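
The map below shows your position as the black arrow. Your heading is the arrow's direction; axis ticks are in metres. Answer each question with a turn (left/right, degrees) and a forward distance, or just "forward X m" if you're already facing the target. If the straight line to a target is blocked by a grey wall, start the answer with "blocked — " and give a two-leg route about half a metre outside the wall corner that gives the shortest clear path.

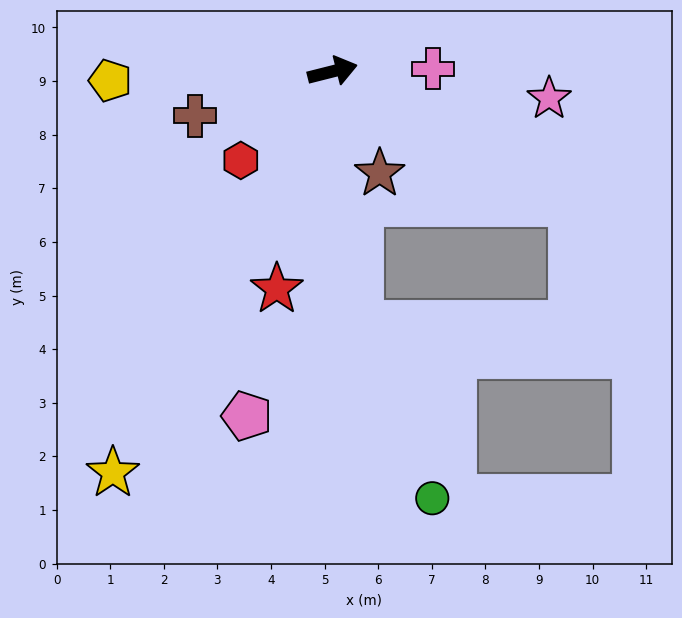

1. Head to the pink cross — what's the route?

turn right 13°, forward 1.9 m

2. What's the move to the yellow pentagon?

turn left 168°, forward 4.1 m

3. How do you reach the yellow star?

turn right 133°, forward 8.5 m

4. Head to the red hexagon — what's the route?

turn right 150°, forward 2.4 m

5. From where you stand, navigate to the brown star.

turn right 79°, forward 2.1 m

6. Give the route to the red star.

turn right 119°, forward 4.2 m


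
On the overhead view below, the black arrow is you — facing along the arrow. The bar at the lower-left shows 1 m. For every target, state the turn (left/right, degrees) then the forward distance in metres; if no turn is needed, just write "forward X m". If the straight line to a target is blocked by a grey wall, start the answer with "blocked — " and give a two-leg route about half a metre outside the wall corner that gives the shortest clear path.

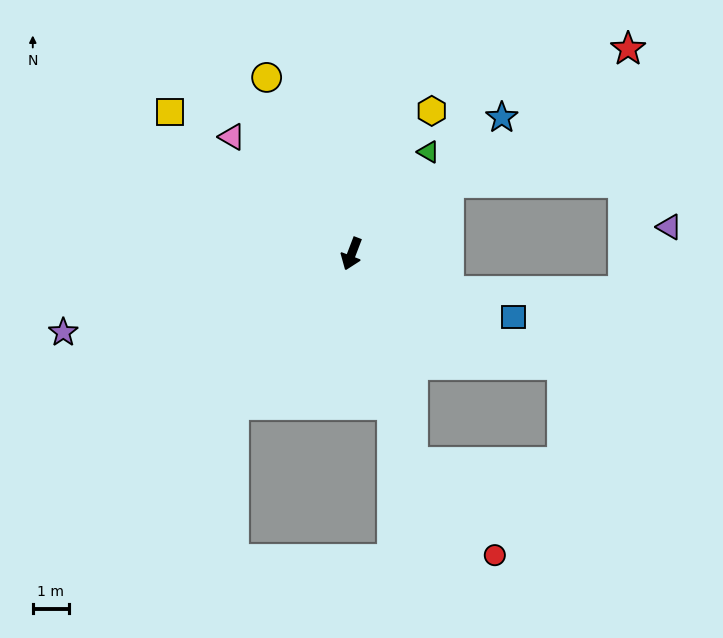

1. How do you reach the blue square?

turn left 90°, forward 4.8 m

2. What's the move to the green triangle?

turn left 164°, forward 3.5 m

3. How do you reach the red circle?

blocked — turn left 37°, forward 6.0 m, then turn left 26°, forward 3.4 m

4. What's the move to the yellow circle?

turn right 133°, forward 5.4 m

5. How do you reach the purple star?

turn right 54°, forward 8.3 m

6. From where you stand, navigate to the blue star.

turn left 153°, forward 5.6 m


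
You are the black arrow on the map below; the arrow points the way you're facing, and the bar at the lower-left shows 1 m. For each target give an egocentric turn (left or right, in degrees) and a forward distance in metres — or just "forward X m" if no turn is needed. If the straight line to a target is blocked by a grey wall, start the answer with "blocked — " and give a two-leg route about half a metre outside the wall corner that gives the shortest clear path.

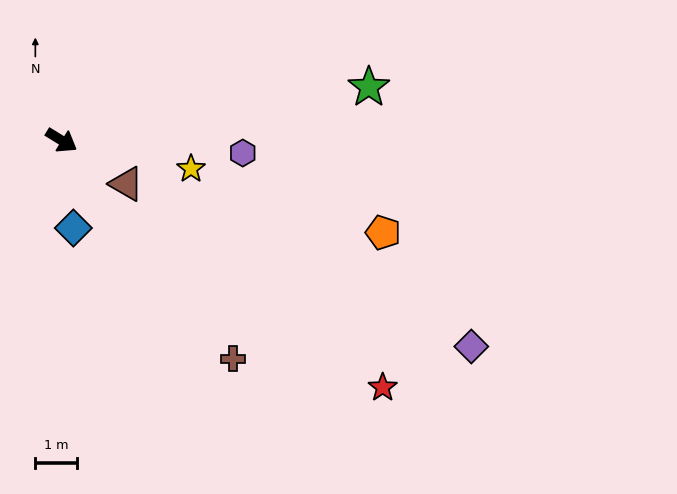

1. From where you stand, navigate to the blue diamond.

turn right 51°, forward 2.1 m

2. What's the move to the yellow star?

turn left 19°, forward 3.2 m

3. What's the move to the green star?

turn left 41°, forward 7.5 m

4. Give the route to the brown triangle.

turn right 2°, forward 1.9 m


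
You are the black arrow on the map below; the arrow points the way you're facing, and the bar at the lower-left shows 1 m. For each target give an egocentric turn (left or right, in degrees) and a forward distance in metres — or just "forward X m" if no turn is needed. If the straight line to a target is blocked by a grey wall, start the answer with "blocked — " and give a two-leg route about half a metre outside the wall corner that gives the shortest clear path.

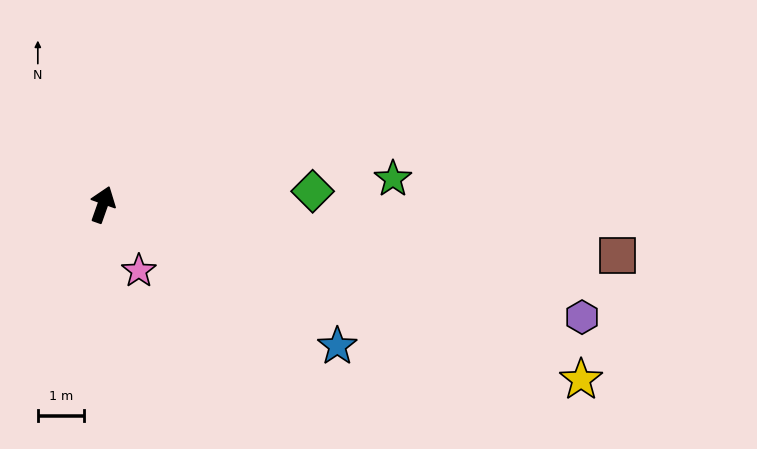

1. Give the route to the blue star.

turn right 102°, forward 5.9 m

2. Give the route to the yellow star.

turn right 91°, forward 11.0 m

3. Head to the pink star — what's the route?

turn right 132°, forward 1.6 m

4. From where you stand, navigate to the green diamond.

turn right 67°, forward 4.6 m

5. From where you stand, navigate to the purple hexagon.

turn right 84°, forward 10.7 m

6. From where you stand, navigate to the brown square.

turn right 76°, forward 11.2 m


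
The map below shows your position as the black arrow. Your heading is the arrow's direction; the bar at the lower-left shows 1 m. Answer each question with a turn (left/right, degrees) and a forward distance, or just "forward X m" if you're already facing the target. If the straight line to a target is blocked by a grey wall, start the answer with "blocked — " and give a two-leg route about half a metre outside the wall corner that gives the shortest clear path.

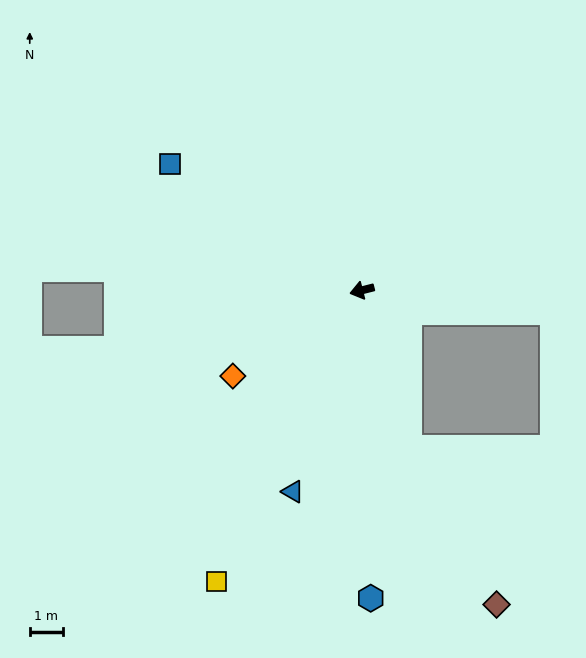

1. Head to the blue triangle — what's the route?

turn left 57°, forward 6.5 m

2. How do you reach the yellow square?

turn left 49°, forward 9.9 m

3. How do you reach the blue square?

turn right 48°, forward 7.0 m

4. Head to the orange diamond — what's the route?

turn left 19°, forward 4.7 m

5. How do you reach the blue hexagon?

turn left 77°, forward 9.4 m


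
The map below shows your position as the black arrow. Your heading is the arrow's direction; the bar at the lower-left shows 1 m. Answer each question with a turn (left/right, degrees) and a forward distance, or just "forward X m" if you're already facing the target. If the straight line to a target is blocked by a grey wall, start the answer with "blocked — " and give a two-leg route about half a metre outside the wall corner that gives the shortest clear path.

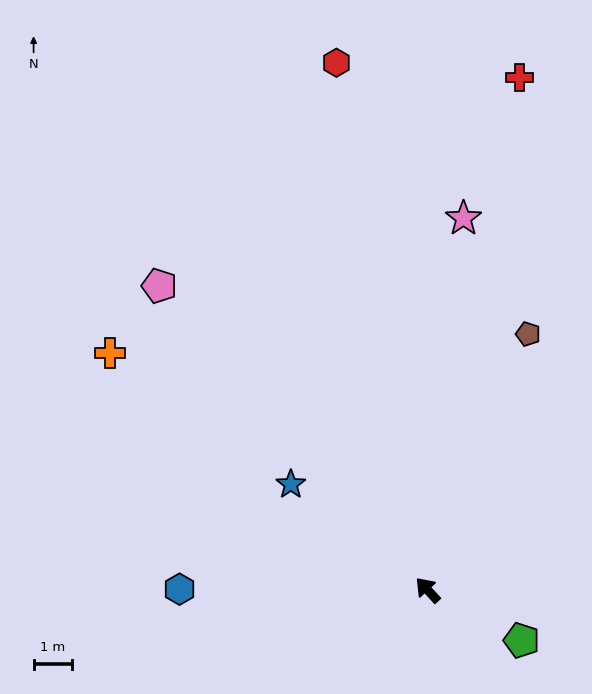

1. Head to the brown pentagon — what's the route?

turn right 64°, forward 7.1 m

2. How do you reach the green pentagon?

turn right 161°, forward 2.8 m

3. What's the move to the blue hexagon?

turn left 47°, forward 6.4 m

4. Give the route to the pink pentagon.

forward 10.5 m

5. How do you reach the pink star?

turn right 48°, forward 9.6 m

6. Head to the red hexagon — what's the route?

turn right 33°, forward 13.8 m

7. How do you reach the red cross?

turn right 53°, forward 13.5 m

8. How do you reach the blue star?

turn left 10°, forward 4.5 m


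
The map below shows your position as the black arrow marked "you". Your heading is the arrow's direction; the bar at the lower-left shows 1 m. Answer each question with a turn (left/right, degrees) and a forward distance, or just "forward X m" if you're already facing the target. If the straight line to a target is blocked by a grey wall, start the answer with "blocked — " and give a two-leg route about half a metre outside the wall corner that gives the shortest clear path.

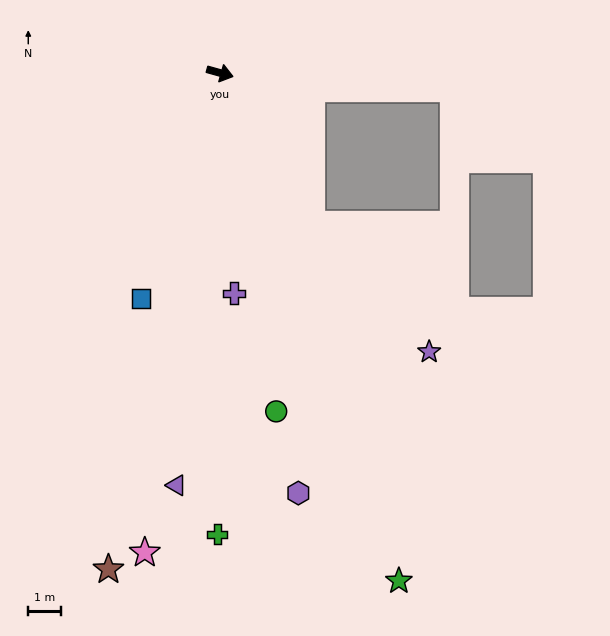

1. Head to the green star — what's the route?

turn right 55°, forward 16.6 m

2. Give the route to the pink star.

turn right 83°, forward 15.0 m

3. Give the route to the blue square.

turn right 94°, forward 7.4 m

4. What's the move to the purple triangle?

turn right 80°, forward 12.8 m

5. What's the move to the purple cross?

turn right 71°, forward 6.8 m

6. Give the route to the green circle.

turn right 65°, forward 10.6 m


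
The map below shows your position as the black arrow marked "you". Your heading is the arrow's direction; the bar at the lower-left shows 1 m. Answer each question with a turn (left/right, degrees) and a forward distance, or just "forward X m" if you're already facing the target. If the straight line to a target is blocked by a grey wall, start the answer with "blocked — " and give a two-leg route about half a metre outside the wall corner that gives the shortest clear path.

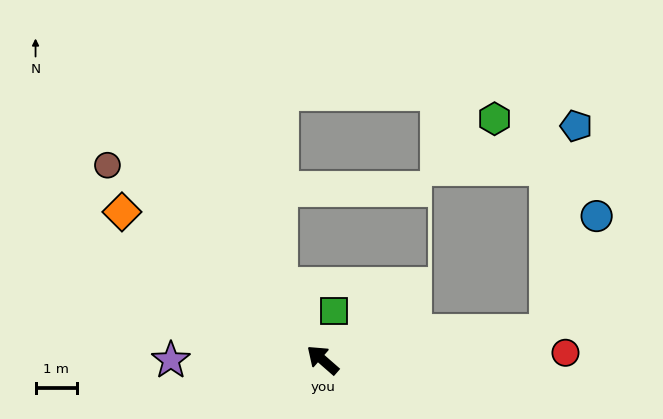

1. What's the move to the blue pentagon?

blocked — turn right 132°, forward 5.5 m, then turn left 75°, forward 5.0 m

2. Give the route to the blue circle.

blocked — turn right 132°, forward 5.5 m, then turn left 60°, forward 3.0 m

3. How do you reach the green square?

turn right 62°, forward 1.2 m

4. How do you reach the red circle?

turn right 137°, forward 5.9 m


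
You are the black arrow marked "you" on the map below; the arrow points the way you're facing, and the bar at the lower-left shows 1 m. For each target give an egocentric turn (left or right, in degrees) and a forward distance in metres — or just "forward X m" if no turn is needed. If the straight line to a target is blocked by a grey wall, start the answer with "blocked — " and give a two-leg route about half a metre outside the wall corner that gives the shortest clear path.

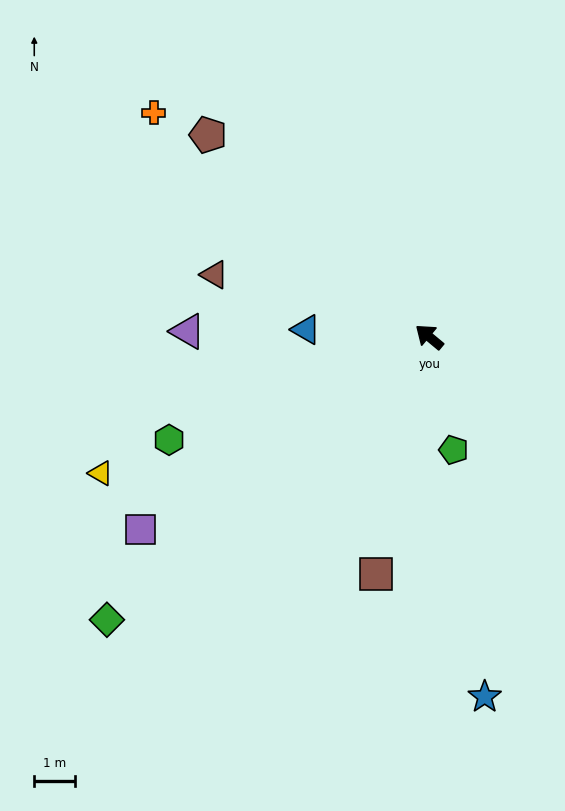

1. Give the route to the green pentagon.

turn left 142°, forward 2.8 m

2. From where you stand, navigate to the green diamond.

turn left 81°, forward 10.4 m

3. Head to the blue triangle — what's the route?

turn left 36°, forward 3.0 m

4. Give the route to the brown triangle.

turn left 24°, forward 5.4 m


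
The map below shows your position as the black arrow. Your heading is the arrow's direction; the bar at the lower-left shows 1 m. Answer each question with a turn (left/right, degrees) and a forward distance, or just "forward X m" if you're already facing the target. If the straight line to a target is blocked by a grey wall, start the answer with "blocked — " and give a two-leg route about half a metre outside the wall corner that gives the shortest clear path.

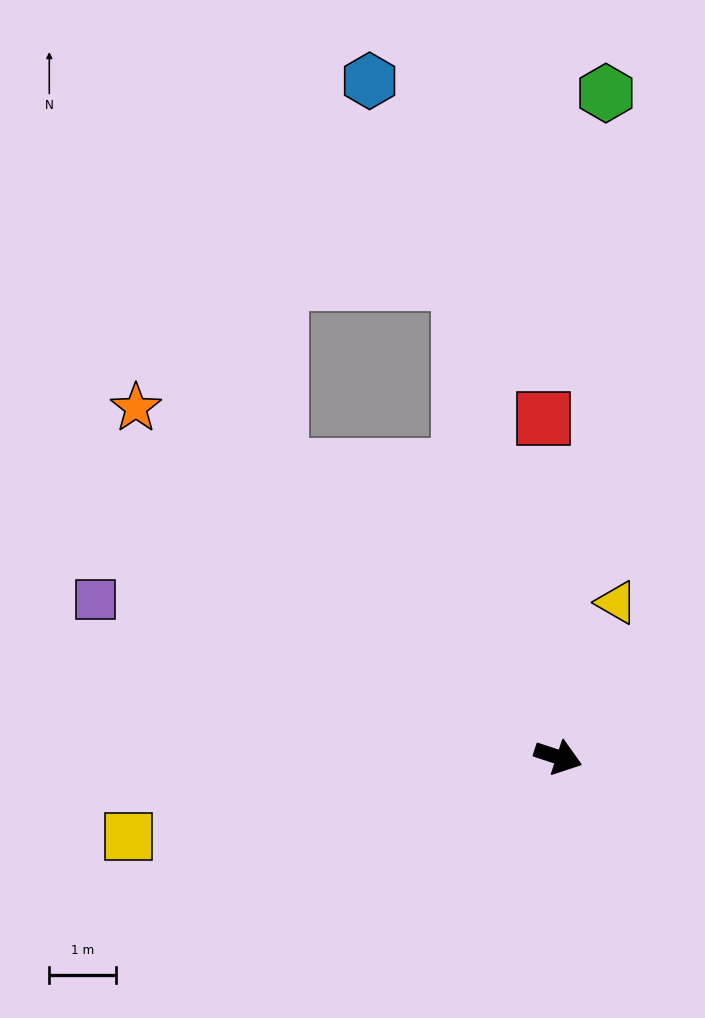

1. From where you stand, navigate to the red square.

turn left 111°, forward 5.1 m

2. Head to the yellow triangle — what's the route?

turn left 87°, forward 2.5 m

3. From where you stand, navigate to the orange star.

turn left 159°, forward 8.3 m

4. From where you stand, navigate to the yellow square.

turn right 151°, forward 6.6 m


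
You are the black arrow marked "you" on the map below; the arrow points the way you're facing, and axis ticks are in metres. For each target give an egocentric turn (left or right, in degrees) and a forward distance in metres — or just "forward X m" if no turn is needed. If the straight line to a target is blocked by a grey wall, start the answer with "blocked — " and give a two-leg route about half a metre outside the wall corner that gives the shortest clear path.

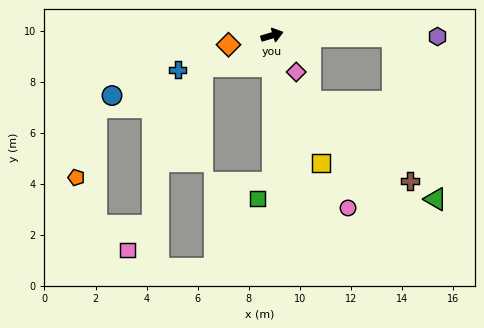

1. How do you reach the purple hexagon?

turn right 17°, forward 6.5 m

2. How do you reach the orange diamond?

turn left 176°, forward 1.7 m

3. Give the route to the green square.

blocked — turn right 106°, forward 5.8 m, then turn right 43°, forward 0.9 m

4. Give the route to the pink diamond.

turn right 73°, forward 1.7 m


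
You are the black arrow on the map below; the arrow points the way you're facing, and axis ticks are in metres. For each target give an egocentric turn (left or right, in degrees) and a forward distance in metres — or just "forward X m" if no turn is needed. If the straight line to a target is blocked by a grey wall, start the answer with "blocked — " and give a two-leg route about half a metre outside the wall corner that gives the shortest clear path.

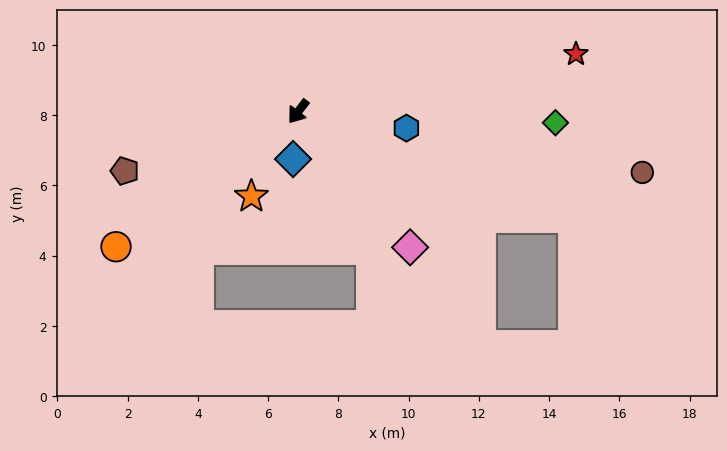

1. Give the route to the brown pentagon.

turn right 34°, forward 5.2 m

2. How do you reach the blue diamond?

turn left 31°, forward 1.4 m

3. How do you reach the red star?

turn left 139°, forward 8.1 m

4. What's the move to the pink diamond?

turn left 77°, forward 5.0 m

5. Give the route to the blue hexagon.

turn left 119°, forward 3.1 m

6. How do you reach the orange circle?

turn right 16°, forward 6.5 m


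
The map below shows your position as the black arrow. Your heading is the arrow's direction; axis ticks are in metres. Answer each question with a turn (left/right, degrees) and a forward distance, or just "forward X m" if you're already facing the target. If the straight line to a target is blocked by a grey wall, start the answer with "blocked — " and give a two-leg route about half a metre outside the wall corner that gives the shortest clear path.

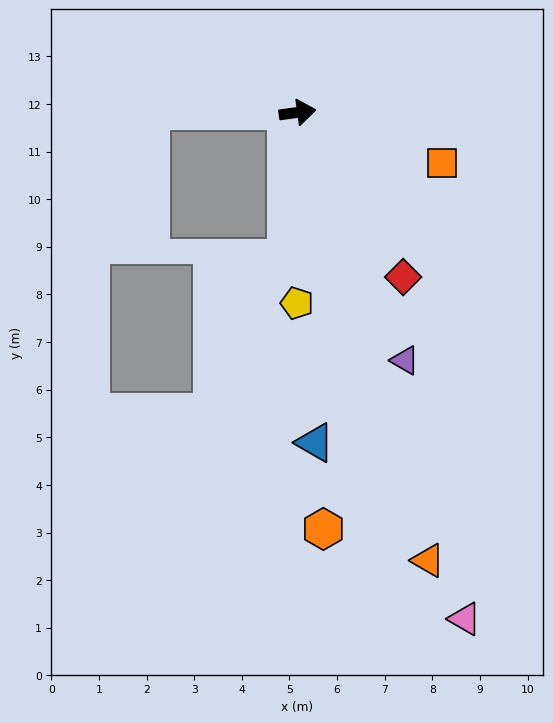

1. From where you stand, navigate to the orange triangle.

turn right 82°, forward 9.8 m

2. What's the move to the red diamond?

turn right 65°, forward 4.1 m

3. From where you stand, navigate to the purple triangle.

turn right 74°, forward 5.7 m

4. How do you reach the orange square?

turn right 27°, forward 3.2 m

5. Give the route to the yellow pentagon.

turn right 98°, forward 4.0 m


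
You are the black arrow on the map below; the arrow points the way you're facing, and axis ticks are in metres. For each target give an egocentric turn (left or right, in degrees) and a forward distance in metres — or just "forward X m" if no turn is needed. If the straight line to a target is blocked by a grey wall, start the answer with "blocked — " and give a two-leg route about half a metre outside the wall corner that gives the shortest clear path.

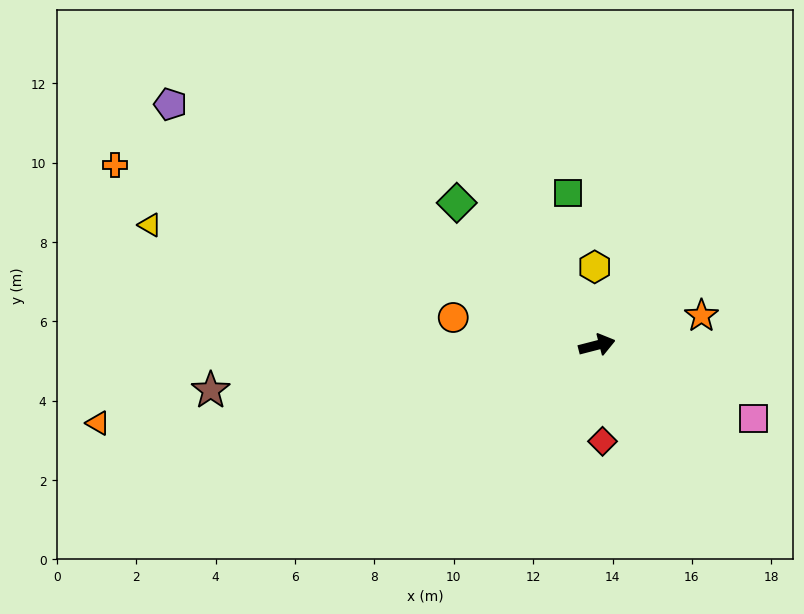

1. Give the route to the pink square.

turn right 40°, forward 4.4 m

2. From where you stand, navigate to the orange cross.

turn left 145°, forward 13.0 m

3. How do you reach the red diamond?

turn right 101°, forward 2.4 m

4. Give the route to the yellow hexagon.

turn left 77°, forward 2.0 m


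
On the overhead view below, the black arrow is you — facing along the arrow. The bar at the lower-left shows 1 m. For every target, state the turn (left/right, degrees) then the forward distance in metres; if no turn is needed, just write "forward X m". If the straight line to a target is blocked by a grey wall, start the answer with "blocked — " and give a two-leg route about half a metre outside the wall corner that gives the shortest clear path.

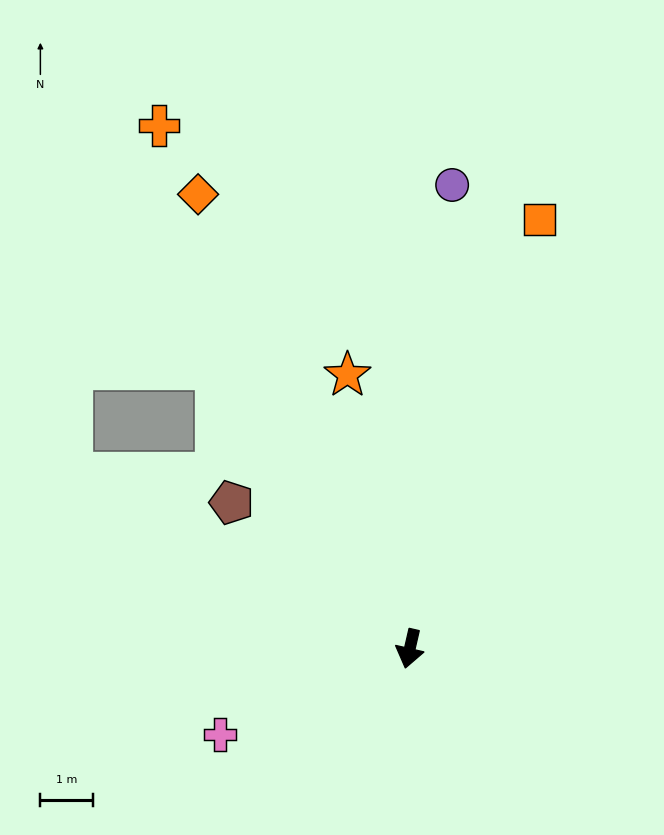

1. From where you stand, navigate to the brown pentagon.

turn right 116°, forward 4.4 m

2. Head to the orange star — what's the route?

turn right 154°, forward 5.4 m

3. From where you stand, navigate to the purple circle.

turn right 172°, forward 8.9 m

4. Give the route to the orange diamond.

turn right 142°, forward 9.6 m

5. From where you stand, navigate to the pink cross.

turn right 53°, forward 4.0 m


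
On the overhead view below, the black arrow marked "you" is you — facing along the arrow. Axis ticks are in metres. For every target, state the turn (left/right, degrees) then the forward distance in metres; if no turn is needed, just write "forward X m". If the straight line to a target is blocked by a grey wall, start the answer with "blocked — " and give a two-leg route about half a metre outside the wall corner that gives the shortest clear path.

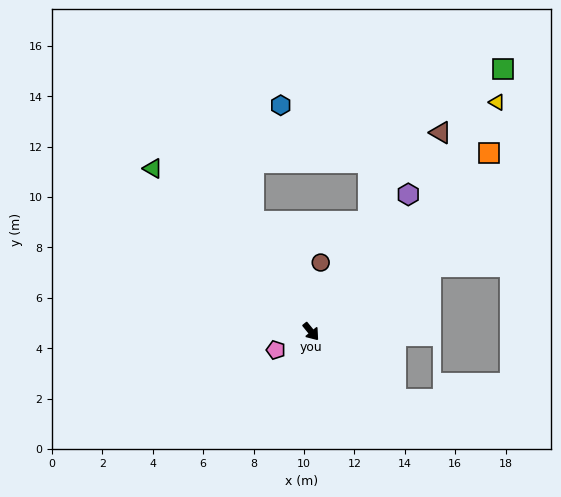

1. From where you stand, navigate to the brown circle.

turn left 133°, forward 2.8 m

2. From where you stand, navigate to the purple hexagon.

turn left 105°, forward 6.7 m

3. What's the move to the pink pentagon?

turn right 102°, forward 1.6 m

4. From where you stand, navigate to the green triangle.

turn right 175°, forward 9.0 m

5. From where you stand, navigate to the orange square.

turn left 96°, forward 10.0 m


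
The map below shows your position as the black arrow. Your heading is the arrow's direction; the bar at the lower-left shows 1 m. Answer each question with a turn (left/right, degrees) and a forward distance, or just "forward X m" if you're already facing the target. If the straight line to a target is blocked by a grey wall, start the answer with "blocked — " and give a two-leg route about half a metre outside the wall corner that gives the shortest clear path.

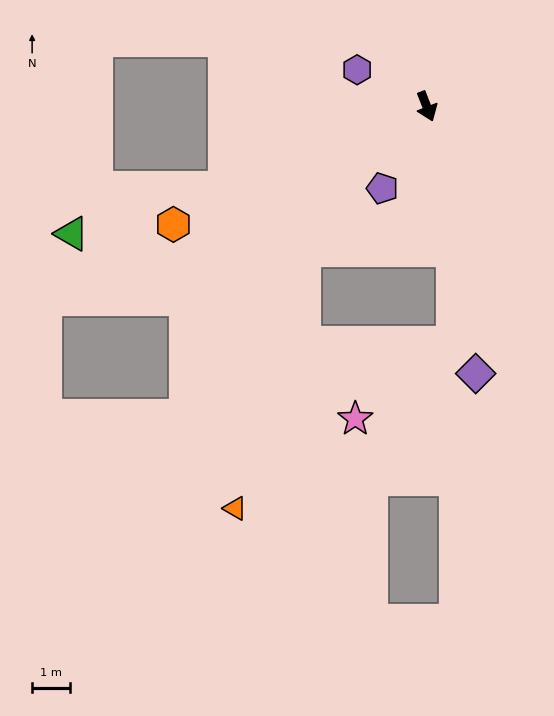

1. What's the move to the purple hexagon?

turn right 139°, forward 2.1 m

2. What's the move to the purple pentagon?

turn right 50°, forward 2.4 m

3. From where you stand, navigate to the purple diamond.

turn right 11°, forward 7.1 m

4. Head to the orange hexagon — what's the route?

turn right 86°, forward 7.3 m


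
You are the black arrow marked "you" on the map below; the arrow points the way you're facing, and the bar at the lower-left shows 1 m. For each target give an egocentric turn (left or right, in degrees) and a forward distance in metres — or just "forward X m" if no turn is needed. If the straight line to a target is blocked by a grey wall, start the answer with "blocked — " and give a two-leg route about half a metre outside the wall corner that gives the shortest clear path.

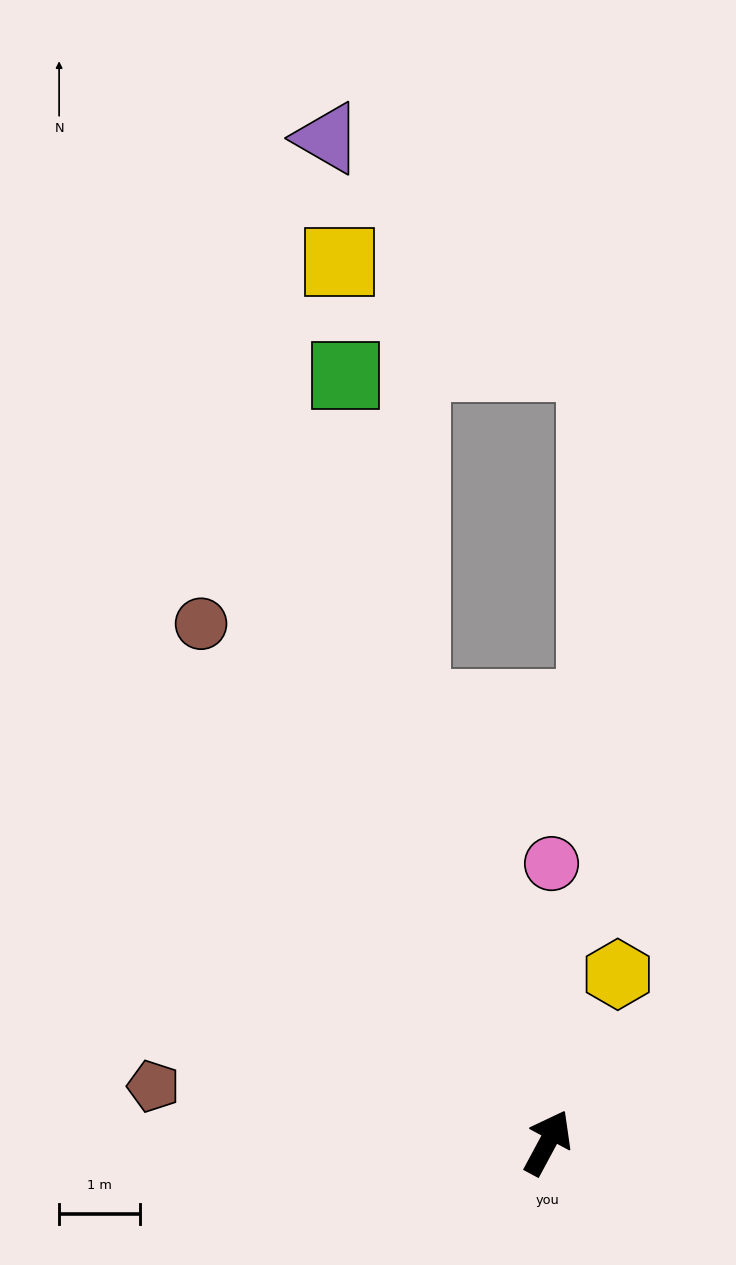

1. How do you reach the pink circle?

turn left 27°, forward 3.4 m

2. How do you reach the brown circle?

turn left 62°, forward 7.7 m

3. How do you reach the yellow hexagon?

turn left 6°, forward 2.2 m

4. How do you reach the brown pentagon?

turn left 110°, forward 4.9 m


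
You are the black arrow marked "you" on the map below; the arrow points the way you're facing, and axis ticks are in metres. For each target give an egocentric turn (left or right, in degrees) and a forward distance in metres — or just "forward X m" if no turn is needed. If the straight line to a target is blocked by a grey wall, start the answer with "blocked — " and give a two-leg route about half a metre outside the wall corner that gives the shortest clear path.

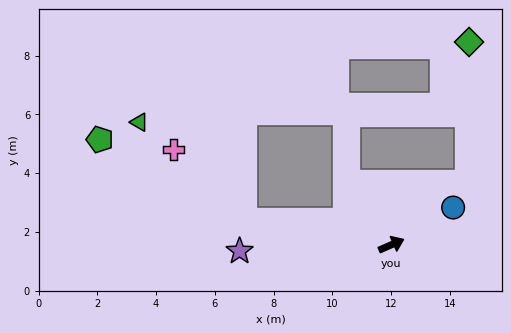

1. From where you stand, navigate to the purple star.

turn left 159°, forward 5.2 m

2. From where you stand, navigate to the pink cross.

blocked — turn left 147°, forward 5.0 m, then turn right 35°, forward 3.4 m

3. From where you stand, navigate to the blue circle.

turn left 7°, forward 2.5 m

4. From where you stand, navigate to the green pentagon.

blocked — turn left 147°, forward 5.0 m, then turn right 20°, forward 5.7 m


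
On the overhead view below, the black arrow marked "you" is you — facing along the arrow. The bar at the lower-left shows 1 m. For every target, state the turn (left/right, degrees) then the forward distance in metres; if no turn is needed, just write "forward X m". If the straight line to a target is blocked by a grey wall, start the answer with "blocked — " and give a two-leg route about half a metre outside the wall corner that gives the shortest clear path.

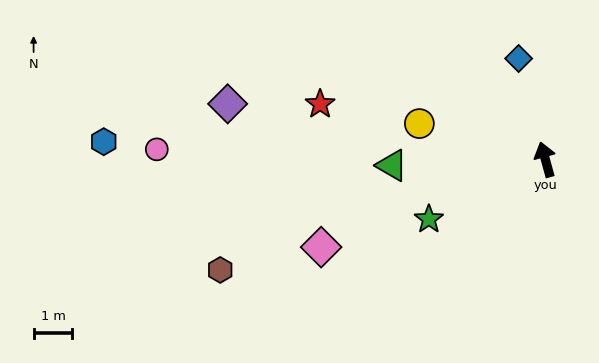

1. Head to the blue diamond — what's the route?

forward 2.7 m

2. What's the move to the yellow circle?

turn left 59°, forward 3.4 m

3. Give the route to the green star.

turn left 102°, forward 3.4 m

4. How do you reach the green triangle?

turn left 77°, forward 4.0 m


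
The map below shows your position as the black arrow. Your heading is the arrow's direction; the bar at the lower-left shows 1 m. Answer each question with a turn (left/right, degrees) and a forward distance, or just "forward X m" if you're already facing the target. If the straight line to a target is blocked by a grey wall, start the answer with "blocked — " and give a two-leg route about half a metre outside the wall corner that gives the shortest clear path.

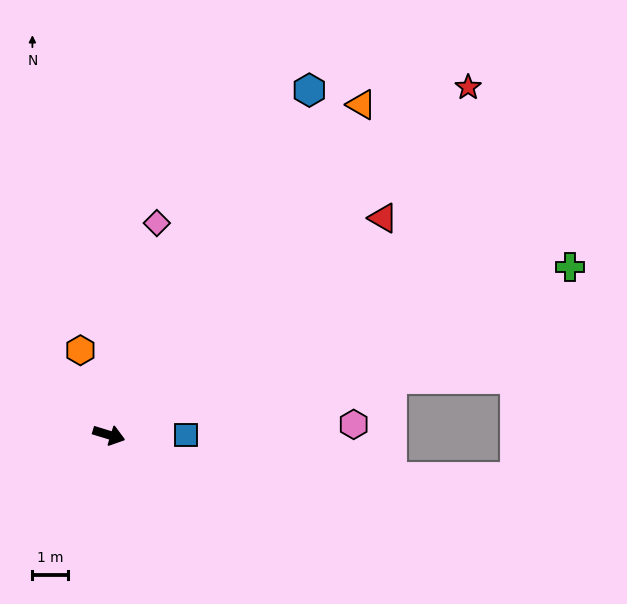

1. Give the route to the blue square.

turn left 17°, forward 2.2 m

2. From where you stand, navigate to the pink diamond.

turn left 94°, forward 6.1 m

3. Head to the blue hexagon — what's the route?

turn left 77°, forward 11.2 m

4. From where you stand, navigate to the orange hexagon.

turn left 126°, forward 2.5 m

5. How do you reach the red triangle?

turn left 55°, forward 9.8 m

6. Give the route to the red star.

turn left 61°, forward 14.0 m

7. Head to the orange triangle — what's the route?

turn left 70°, forward 11.6 m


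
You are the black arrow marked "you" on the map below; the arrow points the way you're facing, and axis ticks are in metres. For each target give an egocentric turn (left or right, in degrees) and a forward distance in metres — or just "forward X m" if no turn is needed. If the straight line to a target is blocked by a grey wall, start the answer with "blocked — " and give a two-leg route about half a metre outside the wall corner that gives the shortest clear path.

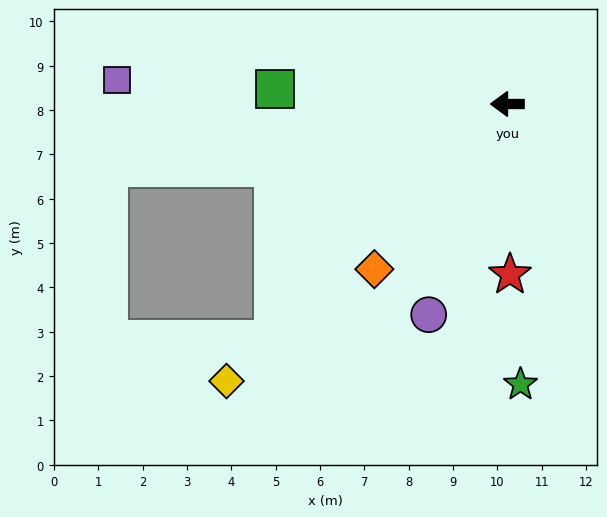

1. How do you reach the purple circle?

turn left 70°, forward 5.1 m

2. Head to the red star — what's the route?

turn left 91°, forward 3.8 m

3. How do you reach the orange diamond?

turn left 51°, forward 4.8 m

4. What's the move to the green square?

turn right 4°, forward 5.2 m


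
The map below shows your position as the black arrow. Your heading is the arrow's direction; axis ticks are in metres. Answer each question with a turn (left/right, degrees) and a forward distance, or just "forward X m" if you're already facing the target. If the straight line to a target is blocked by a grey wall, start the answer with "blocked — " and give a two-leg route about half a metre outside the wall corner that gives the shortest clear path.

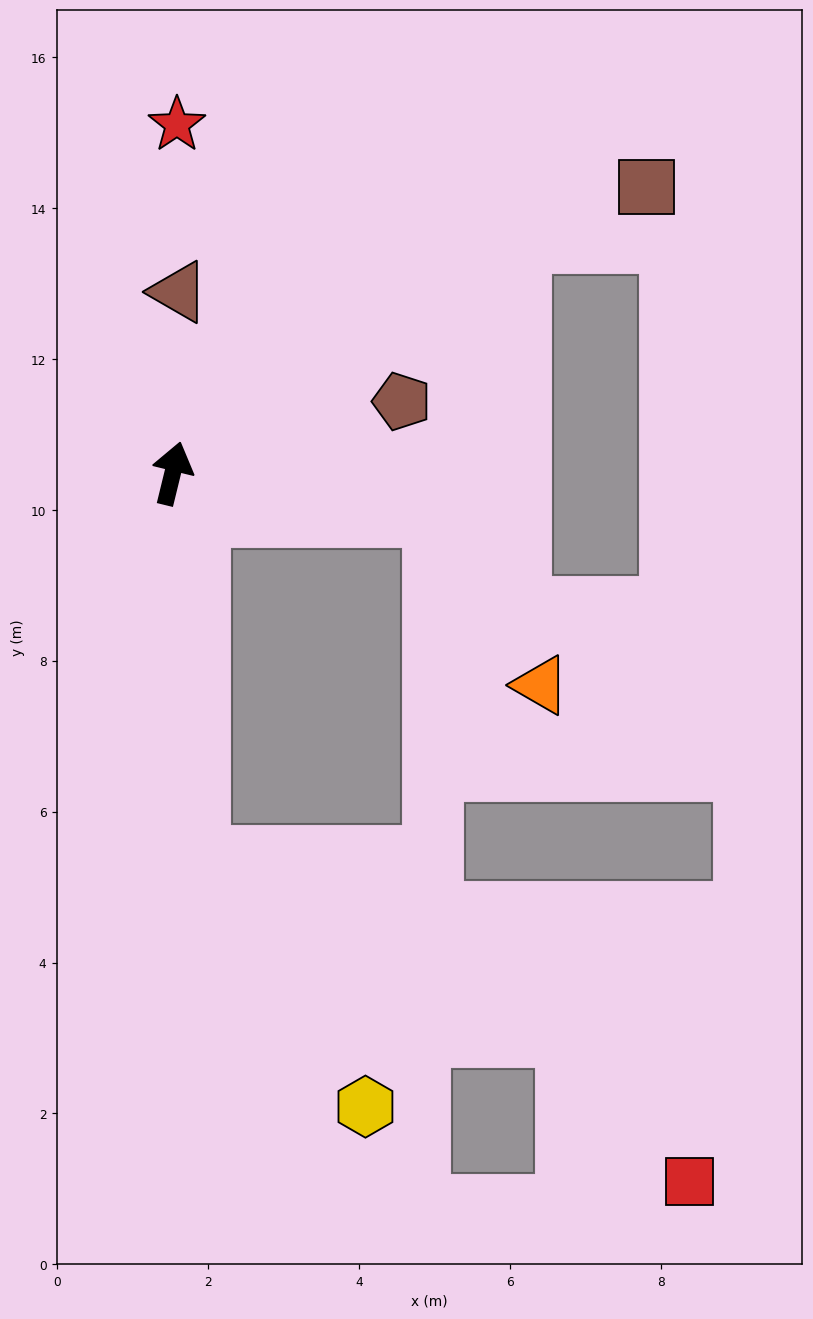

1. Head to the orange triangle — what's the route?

blocked — turn right 85°, forward 3.5 m, then turn right 49°, forward 2.6 m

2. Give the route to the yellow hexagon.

blocked — turn right 162°, forward 5.1 m, then turn left 30°, forward 4.0 m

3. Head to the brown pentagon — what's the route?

turn right 59°, forward 3.2 m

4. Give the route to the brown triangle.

turn left 12°, forward 2.4 m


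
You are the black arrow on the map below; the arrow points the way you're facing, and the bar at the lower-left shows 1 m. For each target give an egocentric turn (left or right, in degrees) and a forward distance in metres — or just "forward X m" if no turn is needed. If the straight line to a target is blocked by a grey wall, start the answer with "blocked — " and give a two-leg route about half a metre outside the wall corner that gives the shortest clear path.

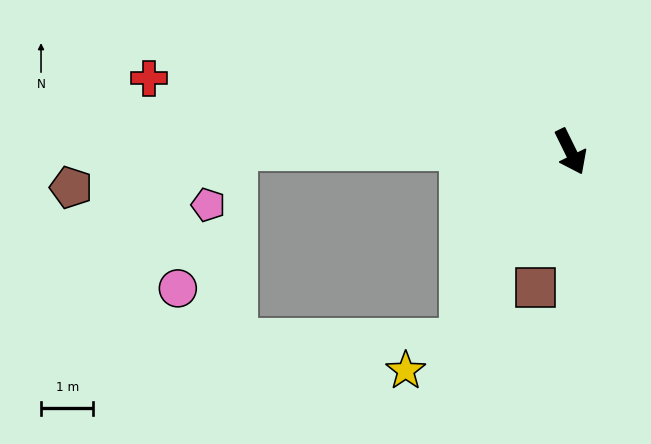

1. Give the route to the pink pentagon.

blocked — turn right 117°, forward 6.4 m, then turn left 65°, forward 1.2 m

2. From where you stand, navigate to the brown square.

turn right 41°, forward 2.7 m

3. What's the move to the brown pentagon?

blocked — turn right 117°, forward 6.4 m, then turn left 14°, forward 3.2 m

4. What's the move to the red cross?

turn right 126°, forward 8.2 m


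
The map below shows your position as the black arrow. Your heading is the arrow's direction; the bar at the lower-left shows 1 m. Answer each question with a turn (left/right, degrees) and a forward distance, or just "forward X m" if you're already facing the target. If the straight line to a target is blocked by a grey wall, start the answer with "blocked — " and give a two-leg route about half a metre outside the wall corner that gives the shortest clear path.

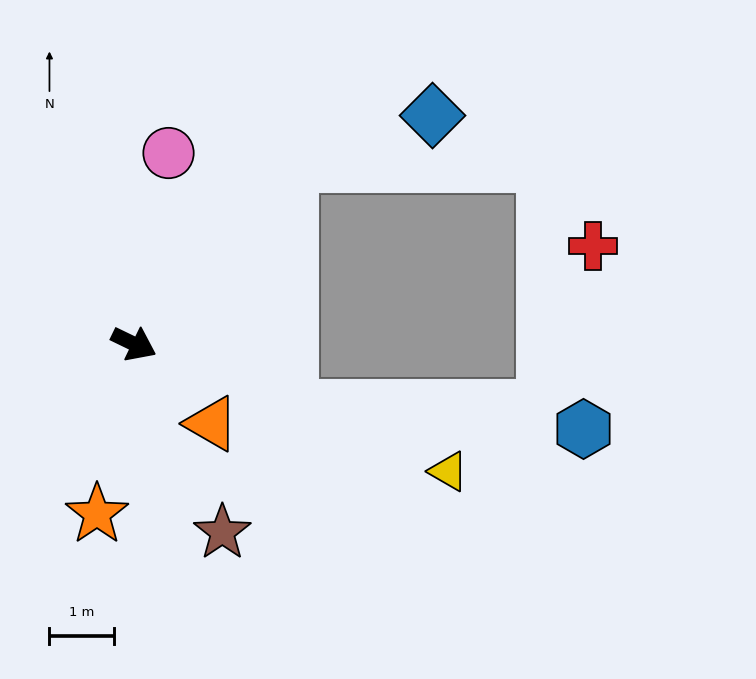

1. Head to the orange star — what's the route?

turn right 76°, forward 2.7 m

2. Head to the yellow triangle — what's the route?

turn left 4°, forward 5.2 m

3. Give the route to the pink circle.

turn left 106°, forward 3.0 m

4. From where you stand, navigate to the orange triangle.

turn right 20°, forward 1.7 m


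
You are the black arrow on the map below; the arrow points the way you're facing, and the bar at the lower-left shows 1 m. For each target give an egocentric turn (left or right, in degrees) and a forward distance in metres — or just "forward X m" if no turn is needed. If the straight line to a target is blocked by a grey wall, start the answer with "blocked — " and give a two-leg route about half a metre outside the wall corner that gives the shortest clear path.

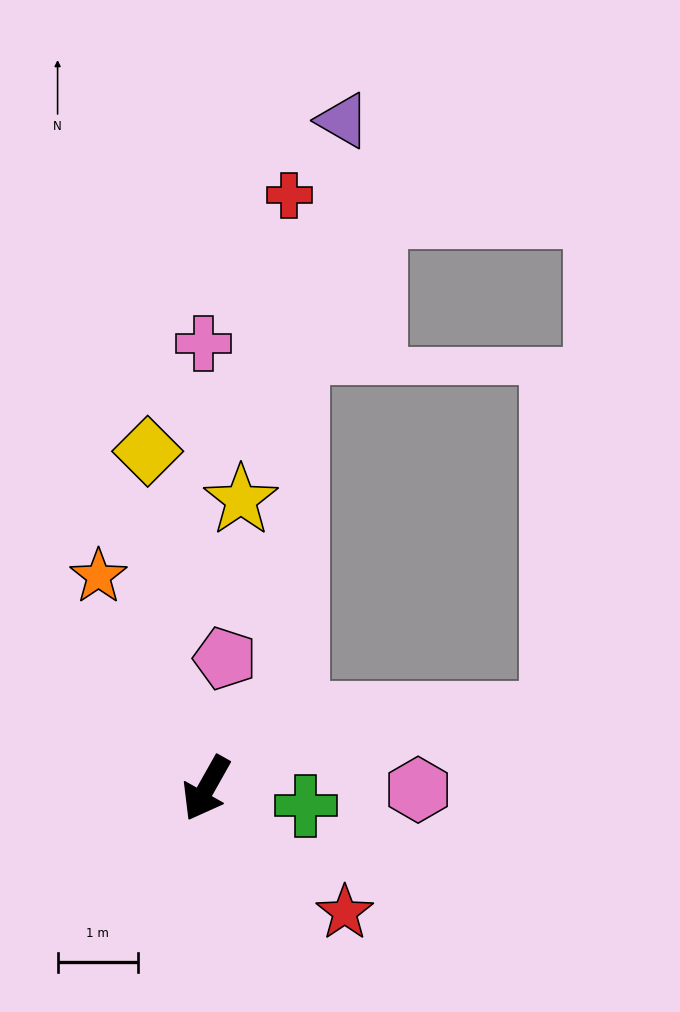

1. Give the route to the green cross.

turn left 110°, forward 1.3 m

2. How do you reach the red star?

turn left 78°, forward 2.3 m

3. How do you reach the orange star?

turn right 124°, forward 3.0 m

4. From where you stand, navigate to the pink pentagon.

turn right 159°, forward 1.6 m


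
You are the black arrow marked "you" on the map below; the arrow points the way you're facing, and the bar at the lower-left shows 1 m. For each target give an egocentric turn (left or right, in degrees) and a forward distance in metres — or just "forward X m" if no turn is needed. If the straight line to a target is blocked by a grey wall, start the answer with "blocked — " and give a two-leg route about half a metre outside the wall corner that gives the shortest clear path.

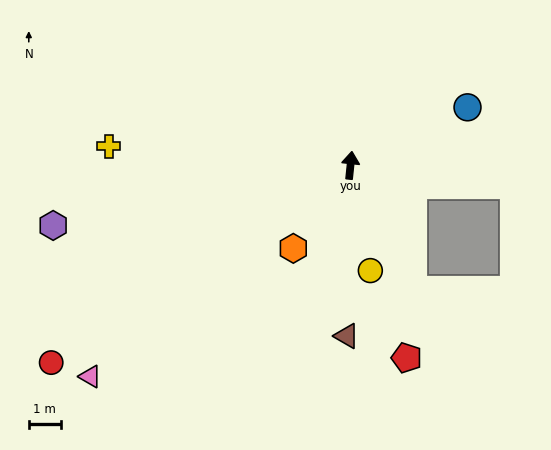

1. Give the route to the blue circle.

turn right 58°, forward 4.1 m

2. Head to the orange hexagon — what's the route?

turn left 151°, forward 3.1 m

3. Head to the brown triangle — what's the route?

turn right 175°, forward 5.3 m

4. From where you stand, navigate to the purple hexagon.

turn left 107°, forward 9.5 m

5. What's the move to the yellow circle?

turn right 163°, forward 3.3 m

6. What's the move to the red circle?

turn left 129°, forward 11.2 m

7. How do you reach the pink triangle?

turn left 135°, forward 10.5 m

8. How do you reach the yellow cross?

turn left 91°, forward 7.6 m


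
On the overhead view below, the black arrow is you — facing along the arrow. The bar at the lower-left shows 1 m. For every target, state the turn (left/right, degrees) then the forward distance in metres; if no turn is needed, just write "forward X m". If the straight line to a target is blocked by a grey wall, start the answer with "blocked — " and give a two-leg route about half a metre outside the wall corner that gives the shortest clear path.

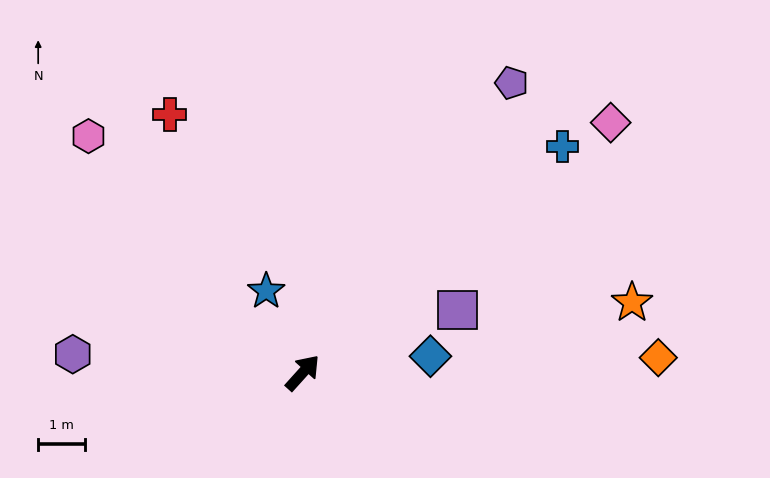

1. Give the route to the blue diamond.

turn right 41°, forward 2.8 m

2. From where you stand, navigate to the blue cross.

turn right 7°, forward 7.4 m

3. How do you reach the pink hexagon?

turn left 84°, forward 6.9 m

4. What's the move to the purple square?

turn right 26°, forward 3.6 m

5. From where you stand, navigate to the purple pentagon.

turn left 6°, forward 7.7 m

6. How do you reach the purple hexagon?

turn left 127°, forward 5.0 m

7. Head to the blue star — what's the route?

turn left 66°, forward 1.9 m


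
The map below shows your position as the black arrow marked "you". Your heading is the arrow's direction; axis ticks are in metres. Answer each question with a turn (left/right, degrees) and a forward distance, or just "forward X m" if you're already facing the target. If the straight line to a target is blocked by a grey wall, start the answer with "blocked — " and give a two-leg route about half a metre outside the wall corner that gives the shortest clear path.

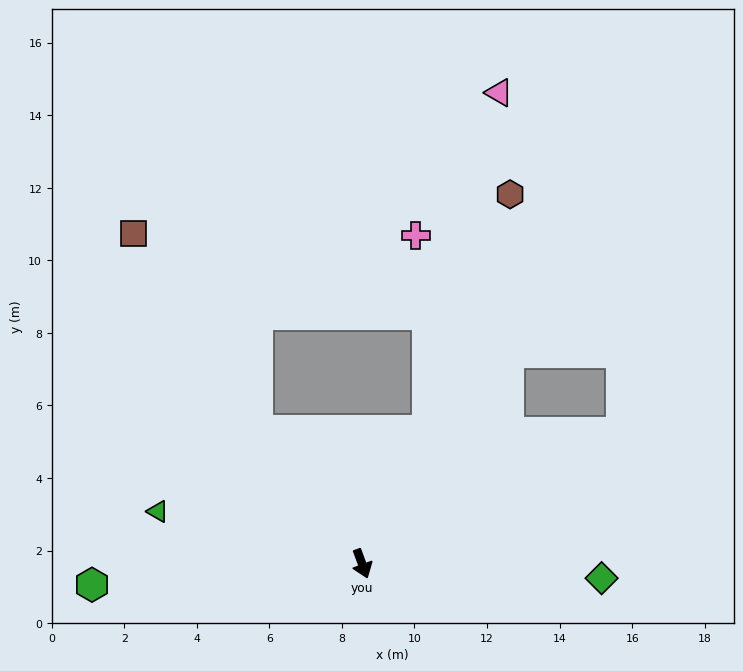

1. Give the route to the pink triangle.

blocked — turn left 134°, forward 4.1 m, then turn left 14°, forward 9.5 m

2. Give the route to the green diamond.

turn left 66°, forward 6.6 m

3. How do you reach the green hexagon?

turn right 106°, forward 7.5 m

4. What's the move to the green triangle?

turn right 125°, forward 5.8 m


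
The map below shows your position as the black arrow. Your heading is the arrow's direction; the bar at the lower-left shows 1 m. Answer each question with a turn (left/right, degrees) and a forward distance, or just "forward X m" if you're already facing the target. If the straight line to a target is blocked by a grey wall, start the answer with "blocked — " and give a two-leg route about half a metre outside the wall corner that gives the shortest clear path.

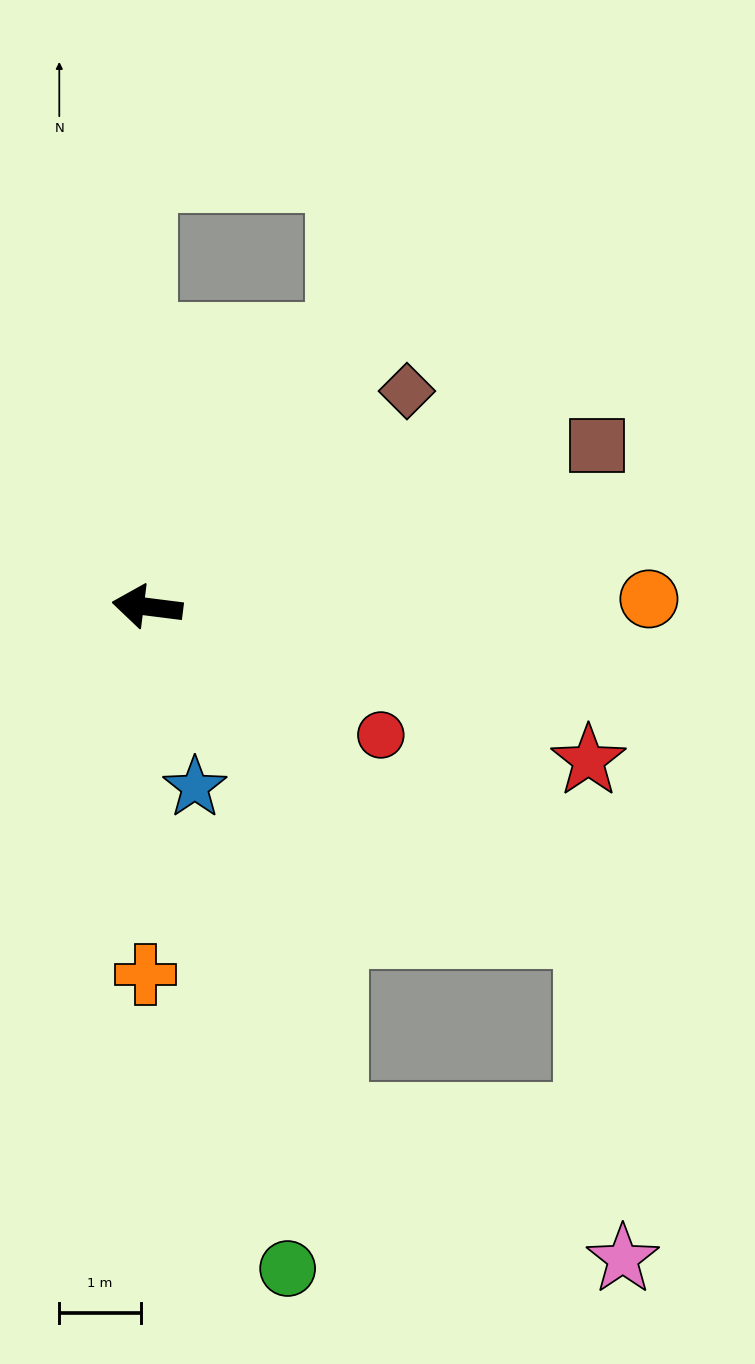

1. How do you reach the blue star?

turn left 112°, forward 2.3 m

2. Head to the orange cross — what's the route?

turn left 97°, forward 4.5 m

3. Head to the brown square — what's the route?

turn right 153°, forward 5.9 m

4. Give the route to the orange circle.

turn right 172°, forward 6.2 m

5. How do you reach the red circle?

turn left 158°, forward 3.3 m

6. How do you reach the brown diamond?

turn right 133°, forward 4.2 m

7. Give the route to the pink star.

blocked — turn left 151°, forward 6.8 m, then turn right 48°, forward 4.0 m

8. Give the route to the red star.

turn left 168°, forward 5.7 m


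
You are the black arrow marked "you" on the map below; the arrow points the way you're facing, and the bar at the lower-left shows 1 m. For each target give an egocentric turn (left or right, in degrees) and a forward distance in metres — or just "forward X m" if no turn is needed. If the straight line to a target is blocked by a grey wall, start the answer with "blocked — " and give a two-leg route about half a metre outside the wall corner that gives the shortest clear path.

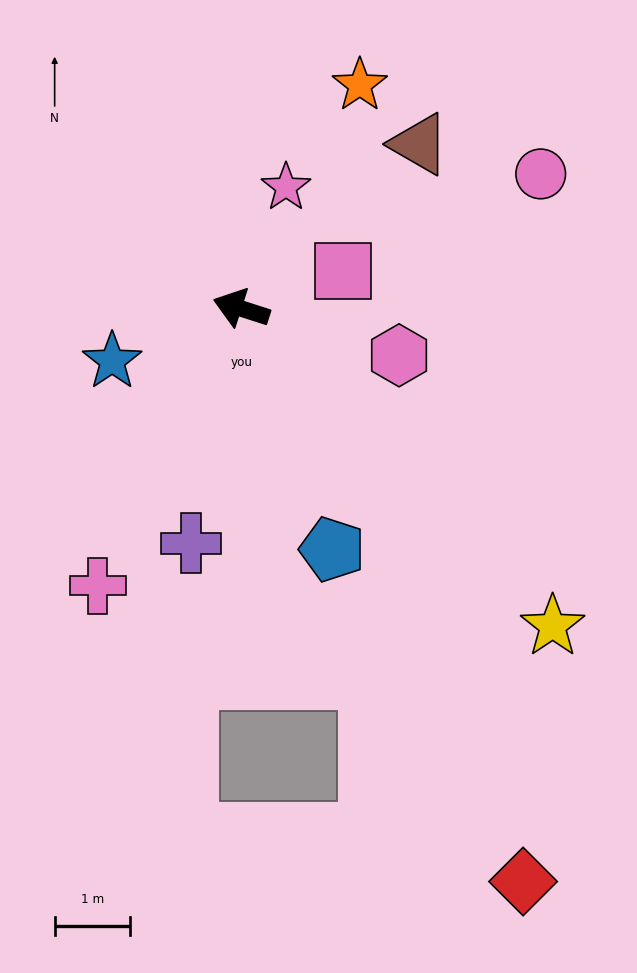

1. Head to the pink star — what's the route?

turn right 92°, forward 1.7 m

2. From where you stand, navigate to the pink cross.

turn left 80°, forward 4.2 m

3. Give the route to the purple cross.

turn left 96°, forward 3.2 m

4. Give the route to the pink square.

turn right 142°, forward 1.5 m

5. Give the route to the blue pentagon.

turn left 129°, forward 3.4 m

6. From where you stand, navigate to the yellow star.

turn left 152°, forward 5.9 m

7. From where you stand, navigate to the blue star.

turn left 40°, forward 1.9 m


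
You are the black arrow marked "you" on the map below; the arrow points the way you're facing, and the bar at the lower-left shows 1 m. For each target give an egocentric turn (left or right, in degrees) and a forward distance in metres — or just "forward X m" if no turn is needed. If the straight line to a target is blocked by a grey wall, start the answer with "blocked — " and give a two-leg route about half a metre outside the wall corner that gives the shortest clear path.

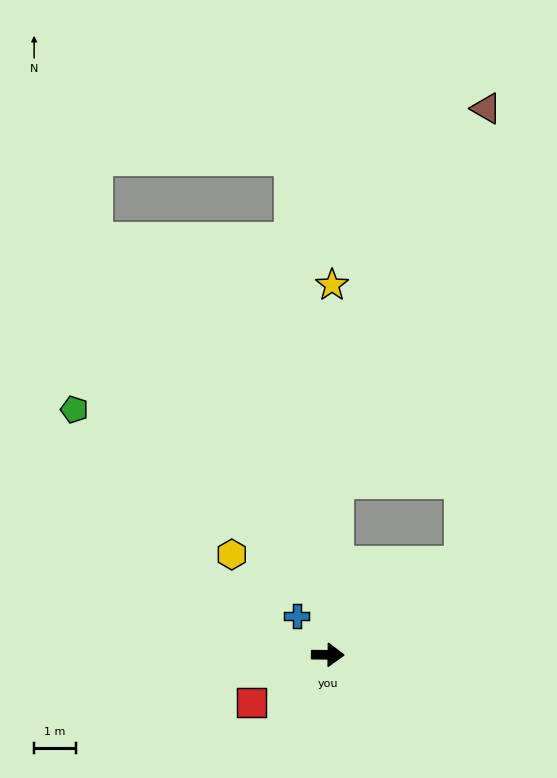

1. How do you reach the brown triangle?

blocked — turn left 88°, forward 4.1 m, then turn right 19°, forward 9.6 m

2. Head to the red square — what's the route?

turn right 147°, forward 2.1 m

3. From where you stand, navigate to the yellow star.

turn left 90°, forward 8.8 m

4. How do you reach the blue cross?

turn left 129°, forward 1.2 m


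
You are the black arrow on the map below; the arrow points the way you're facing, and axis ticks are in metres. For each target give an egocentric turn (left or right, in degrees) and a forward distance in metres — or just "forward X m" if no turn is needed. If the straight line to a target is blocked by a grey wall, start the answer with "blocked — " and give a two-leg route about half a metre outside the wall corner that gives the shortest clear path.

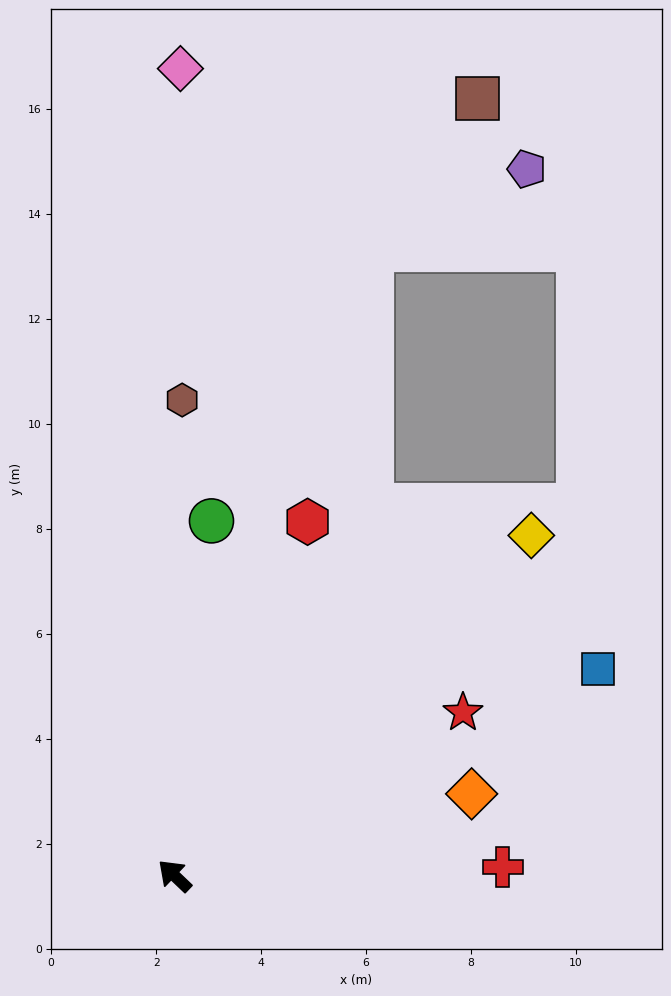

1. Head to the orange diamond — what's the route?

turn right 121°, forward 5.9 m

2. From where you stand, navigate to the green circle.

turn right 52°, forward 6.8 m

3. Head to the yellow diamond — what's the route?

turn right 93°, forward 9.4 m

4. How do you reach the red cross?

turn right 135°, forward 6.3 m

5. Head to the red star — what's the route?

turn right 107°, forward 6.3 m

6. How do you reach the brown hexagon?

turn right 47°, forward 9.1 m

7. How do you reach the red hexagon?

turn right 67°, forward 7.2 m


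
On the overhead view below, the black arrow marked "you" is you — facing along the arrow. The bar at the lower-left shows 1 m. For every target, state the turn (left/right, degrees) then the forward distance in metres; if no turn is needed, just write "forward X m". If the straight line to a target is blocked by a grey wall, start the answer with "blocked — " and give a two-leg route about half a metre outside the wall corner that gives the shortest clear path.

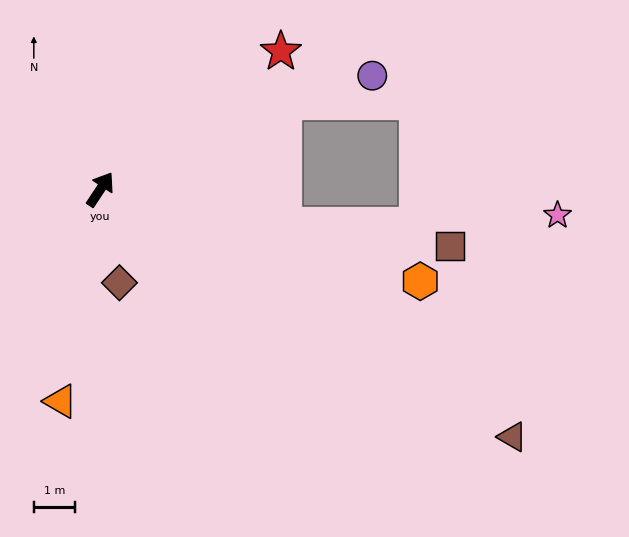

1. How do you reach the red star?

turn right 19°, forward 5.5 m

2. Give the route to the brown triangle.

turn right 88°, forward 11.6 m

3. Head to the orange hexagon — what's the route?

turn right 73°, forward 8.0 m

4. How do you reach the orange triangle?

turn right 157°, forward 5.2 m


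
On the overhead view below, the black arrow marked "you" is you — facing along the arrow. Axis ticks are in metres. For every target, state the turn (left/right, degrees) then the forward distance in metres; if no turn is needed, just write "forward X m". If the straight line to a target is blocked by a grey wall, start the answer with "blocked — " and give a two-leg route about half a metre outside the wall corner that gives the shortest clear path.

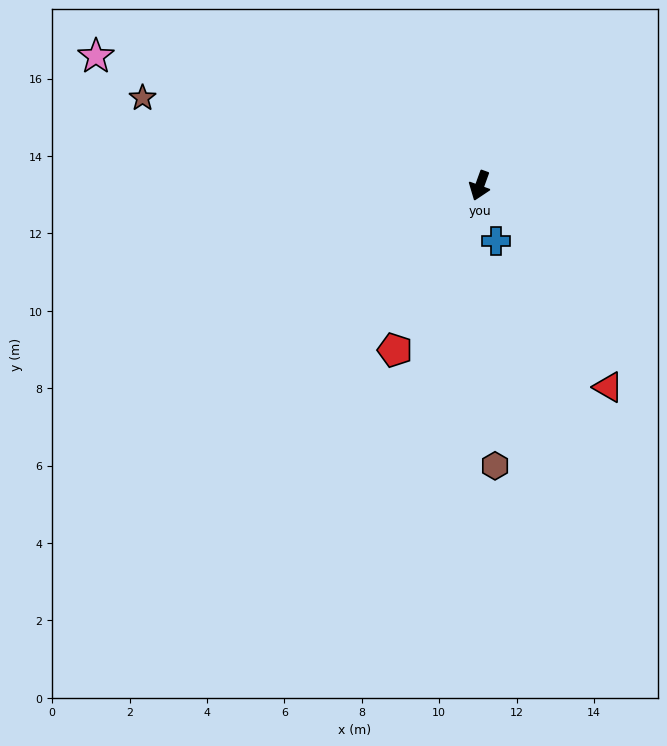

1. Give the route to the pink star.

turn right 89°, forward 10.5 m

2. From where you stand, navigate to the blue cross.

turn left 36°, forward 1.5 m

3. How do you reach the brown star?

turn right 85°, forward 9.0 m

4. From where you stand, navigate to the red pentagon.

turn right 7°, forward 4.8 m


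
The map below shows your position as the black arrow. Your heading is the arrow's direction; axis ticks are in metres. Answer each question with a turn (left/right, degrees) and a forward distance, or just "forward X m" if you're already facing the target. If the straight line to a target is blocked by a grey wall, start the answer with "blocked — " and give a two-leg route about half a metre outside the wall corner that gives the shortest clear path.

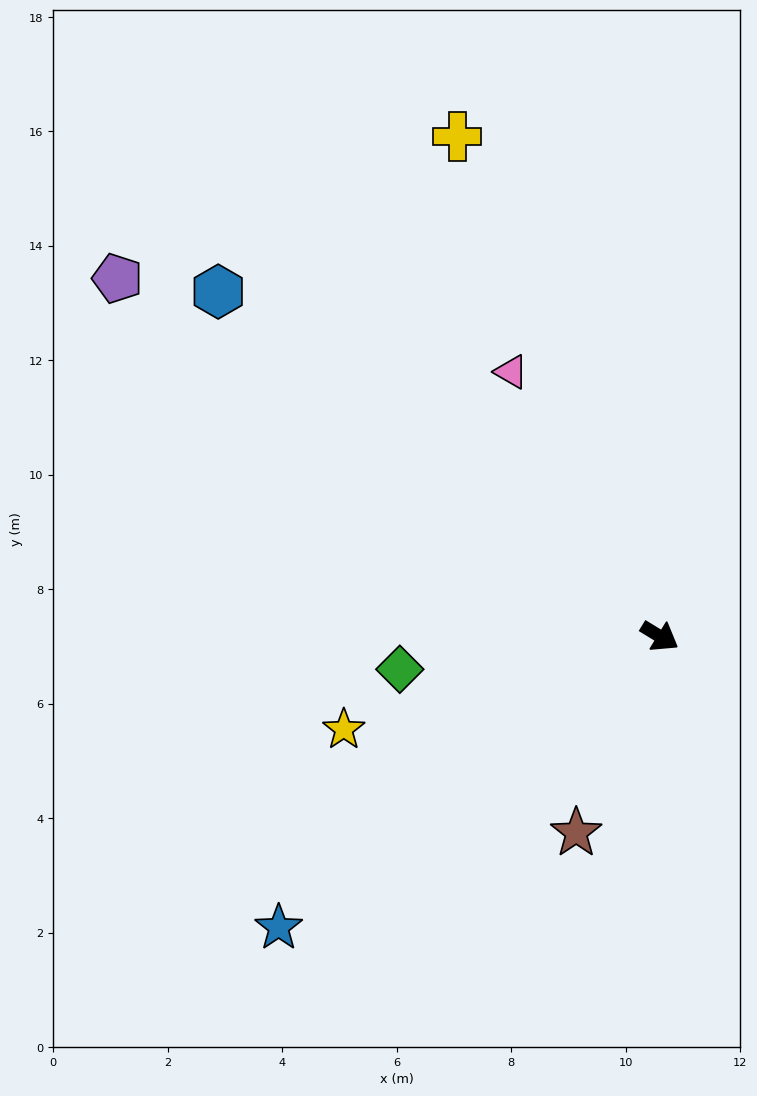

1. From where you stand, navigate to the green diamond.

turn right 141°, forward 4.6 m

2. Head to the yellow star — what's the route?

turn right 132°, forward 5.8 m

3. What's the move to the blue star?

turn right 111°, forward 8.4 m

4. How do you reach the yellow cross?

turn left 143°, forward 9.4 m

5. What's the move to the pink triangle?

turn left 151°, forward 5.3 m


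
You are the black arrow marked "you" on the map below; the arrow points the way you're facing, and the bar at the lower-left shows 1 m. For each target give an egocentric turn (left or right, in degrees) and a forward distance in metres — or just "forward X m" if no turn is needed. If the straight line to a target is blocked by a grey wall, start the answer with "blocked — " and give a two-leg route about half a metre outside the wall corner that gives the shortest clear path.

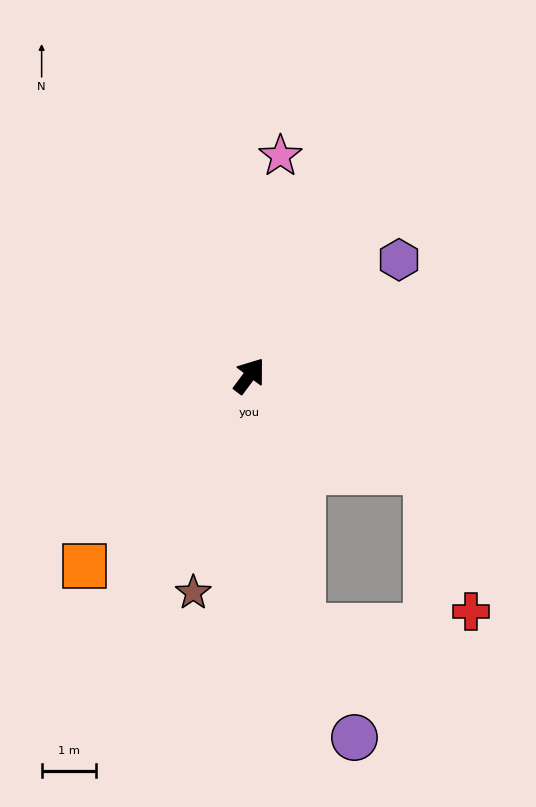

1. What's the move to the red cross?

blocked — turn right 82°, forward 3.7 m, then turn right 43°, forward 2.7 m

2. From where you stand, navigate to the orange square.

turn left 176°, forward 4.7 m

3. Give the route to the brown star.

turn right 158°, forward 4.1 m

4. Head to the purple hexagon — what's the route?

turn right 16°, forward 3.5 m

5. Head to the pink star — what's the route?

turn left 29°, forward 4.1 m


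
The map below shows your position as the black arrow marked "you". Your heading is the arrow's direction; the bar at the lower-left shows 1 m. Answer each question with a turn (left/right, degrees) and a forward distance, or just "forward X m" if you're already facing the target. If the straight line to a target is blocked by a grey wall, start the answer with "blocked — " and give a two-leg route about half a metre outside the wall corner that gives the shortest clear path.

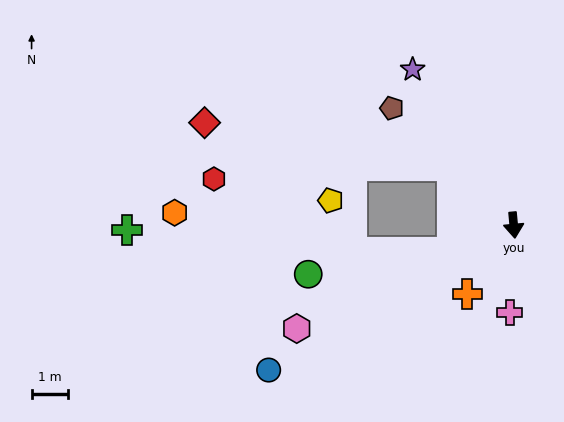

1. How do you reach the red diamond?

blocked — turn right 140°, forward 2.4 m, then turn left 35°, forward 6.9 m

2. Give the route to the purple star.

turn right 152°, forward 5.1 m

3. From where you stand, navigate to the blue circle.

turn right 65°, forward 7.9 m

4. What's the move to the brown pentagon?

turn right 139°, forward 4.7 m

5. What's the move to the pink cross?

turn right 8°, forward 2.4 m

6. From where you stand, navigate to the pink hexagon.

turn right 70°, forward 6.6 m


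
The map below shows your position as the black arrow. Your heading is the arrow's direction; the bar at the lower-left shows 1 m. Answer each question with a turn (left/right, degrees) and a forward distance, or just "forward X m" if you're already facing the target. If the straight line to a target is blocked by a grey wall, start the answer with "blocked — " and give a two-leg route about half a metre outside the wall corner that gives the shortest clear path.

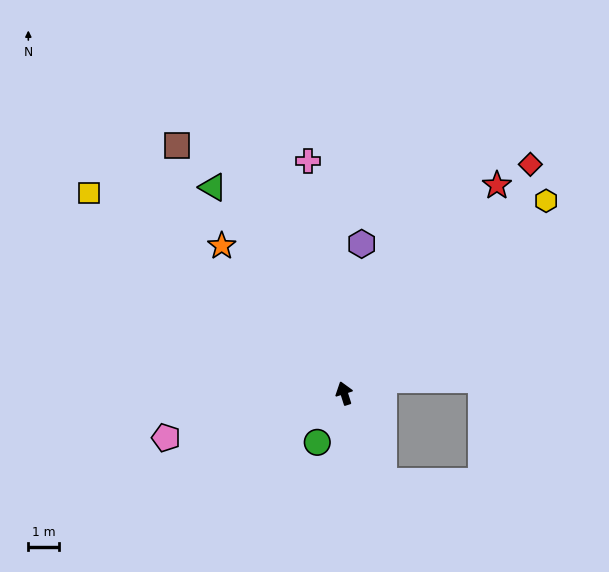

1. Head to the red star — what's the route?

turn right 54°, forward 8.4 m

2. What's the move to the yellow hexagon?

turn right 64°, forward 9.0 m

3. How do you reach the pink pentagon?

turn left 86°, forward 5.9 m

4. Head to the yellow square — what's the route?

turn left 34°, forward 10.5 m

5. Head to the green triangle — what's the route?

turn left 15°, forward 7.9 m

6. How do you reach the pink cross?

turn right 9°, forward 7.6 m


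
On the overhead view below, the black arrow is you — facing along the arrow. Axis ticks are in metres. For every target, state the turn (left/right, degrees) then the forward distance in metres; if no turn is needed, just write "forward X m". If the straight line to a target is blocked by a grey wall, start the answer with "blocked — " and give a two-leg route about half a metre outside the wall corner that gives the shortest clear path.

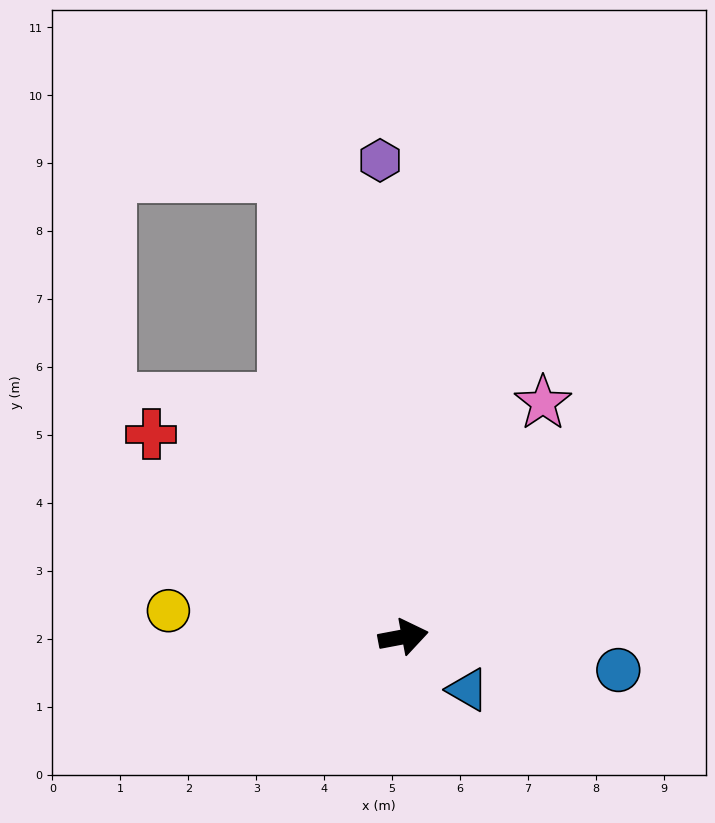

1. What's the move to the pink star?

turn left 49°, forward 4.0 m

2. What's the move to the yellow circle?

turn left 163°, forward 3.5 m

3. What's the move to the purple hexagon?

turn left 82°, forward 7.0 m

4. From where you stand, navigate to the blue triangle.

turn right 50°, forward 1.2 m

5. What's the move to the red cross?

turn left 131°, forward 4.8 m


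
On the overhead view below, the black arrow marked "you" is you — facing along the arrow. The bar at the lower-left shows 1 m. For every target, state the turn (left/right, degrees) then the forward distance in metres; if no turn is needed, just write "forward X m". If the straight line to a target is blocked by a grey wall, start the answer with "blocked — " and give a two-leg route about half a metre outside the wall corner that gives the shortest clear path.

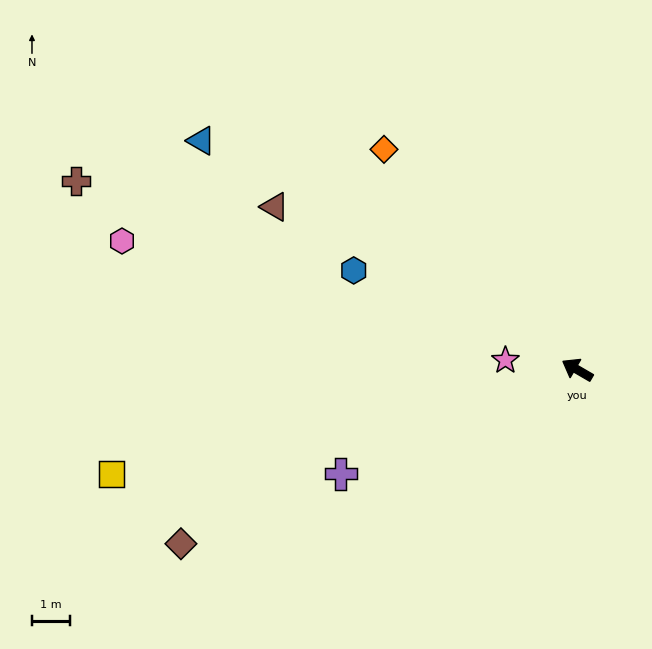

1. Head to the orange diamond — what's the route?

turn right 19°, forward 7.6 m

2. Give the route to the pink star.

turn left 23°, forward 1.9 m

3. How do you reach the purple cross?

turn left 54°, forward 6.7 m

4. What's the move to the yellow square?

turn left 43°, forward 12.4 m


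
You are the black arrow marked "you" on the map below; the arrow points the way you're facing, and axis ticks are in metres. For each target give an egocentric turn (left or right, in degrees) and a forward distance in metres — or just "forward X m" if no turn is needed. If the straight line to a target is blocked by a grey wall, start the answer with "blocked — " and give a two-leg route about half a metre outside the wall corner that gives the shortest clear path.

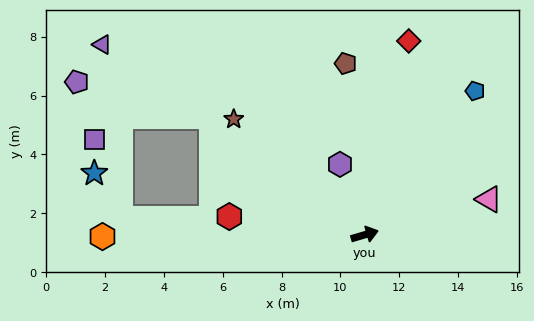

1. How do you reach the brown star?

turn left 122°, forward 5.9 m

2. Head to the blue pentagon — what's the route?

turn left 36°, forward 6.2 m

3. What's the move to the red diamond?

turn left 61°, forward 6.8 m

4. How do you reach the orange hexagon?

turn left 164°, forward 8.9 m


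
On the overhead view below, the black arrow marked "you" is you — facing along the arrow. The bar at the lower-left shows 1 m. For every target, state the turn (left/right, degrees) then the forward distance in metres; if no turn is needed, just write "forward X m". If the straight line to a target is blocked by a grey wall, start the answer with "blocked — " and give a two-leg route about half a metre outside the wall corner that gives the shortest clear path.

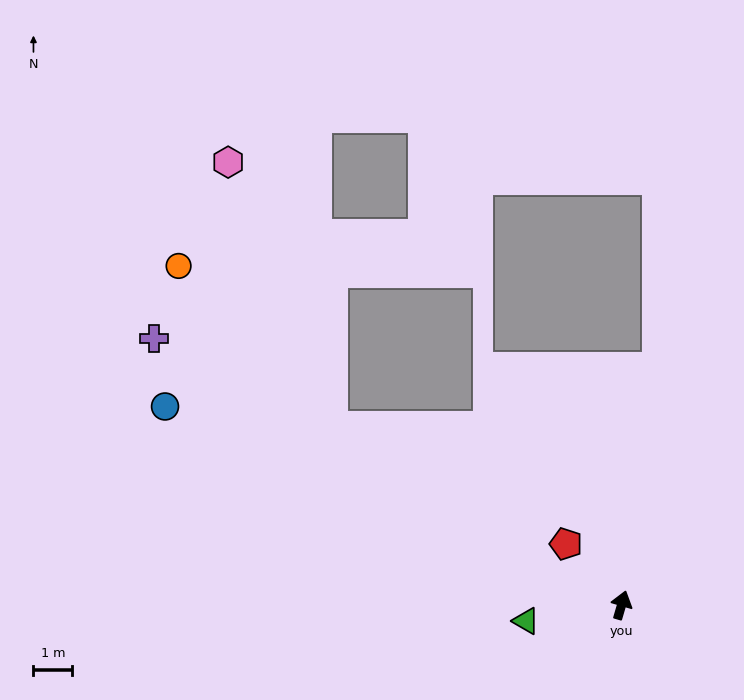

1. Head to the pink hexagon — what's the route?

blocked — turn left 75°, forward 8.8 m, then turn right 37°, forward 7.3 m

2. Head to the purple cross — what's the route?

turn left 77°, forward 13.9 m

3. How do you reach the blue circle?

turn left 83°, forward 12.8 m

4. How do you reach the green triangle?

turn left 116°, forward 2.5 m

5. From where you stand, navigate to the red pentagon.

turn left 59°, forward 2.1 m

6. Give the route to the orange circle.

blocked — turn left 75°, forward 8.8 m, then turn right 15°, forward 5.7 m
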